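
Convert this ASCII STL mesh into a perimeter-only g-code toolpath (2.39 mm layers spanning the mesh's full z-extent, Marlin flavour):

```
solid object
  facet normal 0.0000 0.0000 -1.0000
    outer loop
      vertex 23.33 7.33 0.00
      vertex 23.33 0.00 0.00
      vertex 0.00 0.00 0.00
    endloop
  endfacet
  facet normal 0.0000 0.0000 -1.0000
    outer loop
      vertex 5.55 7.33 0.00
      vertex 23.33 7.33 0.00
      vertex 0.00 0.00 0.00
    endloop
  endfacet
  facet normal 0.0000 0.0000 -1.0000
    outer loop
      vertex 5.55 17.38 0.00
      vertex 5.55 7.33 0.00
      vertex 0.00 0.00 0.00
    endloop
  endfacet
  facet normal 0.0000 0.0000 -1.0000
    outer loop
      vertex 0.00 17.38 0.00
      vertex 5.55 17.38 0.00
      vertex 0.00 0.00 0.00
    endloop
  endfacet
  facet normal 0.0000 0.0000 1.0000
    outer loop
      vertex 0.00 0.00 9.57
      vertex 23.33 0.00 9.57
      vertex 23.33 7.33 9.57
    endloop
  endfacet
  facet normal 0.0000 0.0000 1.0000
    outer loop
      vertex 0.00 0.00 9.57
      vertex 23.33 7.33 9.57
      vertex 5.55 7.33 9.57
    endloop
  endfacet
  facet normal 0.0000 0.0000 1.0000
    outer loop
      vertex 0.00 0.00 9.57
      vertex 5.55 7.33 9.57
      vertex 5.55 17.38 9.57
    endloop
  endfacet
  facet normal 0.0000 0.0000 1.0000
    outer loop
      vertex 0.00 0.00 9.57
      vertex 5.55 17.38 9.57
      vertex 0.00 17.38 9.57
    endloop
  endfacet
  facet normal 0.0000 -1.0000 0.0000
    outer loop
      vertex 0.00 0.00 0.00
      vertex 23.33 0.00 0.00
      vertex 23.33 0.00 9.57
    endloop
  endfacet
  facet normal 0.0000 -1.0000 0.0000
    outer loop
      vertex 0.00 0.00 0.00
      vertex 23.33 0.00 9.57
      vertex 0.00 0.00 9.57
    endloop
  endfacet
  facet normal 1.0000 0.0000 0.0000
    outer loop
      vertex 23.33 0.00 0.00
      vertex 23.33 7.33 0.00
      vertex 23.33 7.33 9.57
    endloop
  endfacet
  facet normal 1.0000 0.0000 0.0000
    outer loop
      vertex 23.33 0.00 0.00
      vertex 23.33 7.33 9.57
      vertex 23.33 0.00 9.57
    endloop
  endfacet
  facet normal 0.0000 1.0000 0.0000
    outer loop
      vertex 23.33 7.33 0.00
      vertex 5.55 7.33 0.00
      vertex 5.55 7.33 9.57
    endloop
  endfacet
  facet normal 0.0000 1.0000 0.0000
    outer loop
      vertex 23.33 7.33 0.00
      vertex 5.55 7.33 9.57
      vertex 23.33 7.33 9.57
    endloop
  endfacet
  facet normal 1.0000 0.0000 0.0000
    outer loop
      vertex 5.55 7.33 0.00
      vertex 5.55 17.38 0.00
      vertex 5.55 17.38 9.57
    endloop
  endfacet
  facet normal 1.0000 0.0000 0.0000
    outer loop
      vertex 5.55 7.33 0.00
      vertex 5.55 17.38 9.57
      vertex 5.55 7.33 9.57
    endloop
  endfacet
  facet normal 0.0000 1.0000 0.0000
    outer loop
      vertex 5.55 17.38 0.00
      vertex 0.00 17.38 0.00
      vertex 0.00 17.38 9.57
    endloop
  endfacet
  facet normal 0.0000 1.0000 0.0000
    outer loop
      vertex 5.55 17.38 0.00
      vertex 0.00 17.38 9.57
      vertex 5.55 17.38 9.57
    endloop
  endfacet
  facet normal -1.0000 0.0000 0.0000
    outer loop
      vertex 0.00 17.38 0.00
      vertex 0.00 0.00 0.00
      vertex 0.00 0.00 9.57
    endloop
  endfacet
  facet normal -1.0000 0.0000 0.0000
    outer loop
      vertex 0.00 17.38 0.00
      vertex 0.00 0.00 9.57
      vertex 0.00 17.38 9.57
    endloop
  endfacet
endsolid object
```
; perimeter-only toolpath
G21 ; units = mm
G90 ; absolute positioning
G28 ; home
; layer 1
G0 Z2.39
G0 X0.00 Y0.00
G1 X23.33 Y0.00
G1 X23.33 Y7.33
G1 X5.55 Y7.33
G1 X5.55 Y17.38
G1 X0.00 Y17.38
G1 X0.00 Y0.00
; layer 2
G0 Z4.79
G0 X0.00 Y0.00
G1 X23.33 Y0.00
G1 X23.33 Y7.33
G1 X5.55 Y7.33
G1 X5.55 Y17.38
G1 X0.00 Y17.38
G1 X0.00 Y0.00
; layer 3
G0 Z7.18
G0 X0.00 Y0.00
G1 X23.33 Y0.00
G1 X23.33 Y7.33
G1 X5.55 Y7.33
G1 X5.55 Y17.38
G1 X0.00 Y17.38
G1 X0.00 Y0.00
; layer 4
G0 Z9.57
G0 X0.00 Y0.00
G1 X23.33 Y0.00
G1 X23.33 Y7.33
G1 X5.55 Y7.33
G1 X5.55 Y17.38
G1 X0.00 Y17.38
G1 X0.00 Y0.00
M2 ; end

The solid is an L-shaped prism: outer 23.3 × 17.4 mm, arm thicknesses ≈ 7.33 mm (horizontal) and 5.55 mm (vertical), extruded 9.57 mm in z. Slicing at Δz = 2.39 mm — 4 equal slices spanning the solid's height, so layer i sits at z = i·h/4 — gives 4 non-empty perimeters. Each is a 6-segment closed polygon; G0 lifts to the layer z and rapids to the start vertex, then G1 traces the edges.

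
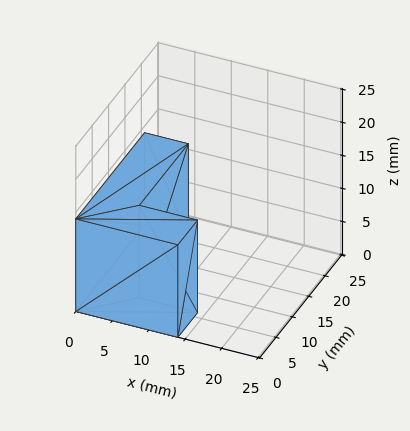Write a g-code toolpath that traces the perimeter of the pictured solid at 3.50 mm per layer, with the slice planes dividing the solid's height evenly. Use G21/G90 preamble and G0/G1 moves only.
Reading the render: the shape is an L-shaped prism: outer 14 × 21 mm, arm thicknesses ≈ 6 mm (horizontal) and 6 mm (vertical), extruded 14 mm in z (dimensions read to the nearest mm from the axis ticks). For the g-code, the solid's height is divided into equal slices at the stated Δz and each level perimeter traced with G1 moves after a G0 lift.

; perimeter-only toolpath
G21 ; units = mm
G90 ; absolute positioning
G28 ; home
; layer 1
G0 Z3.50
G0 X0.00 Y0.00
G1 X14.00 Y0.00
G1 X14.00 Y6.00
G1 X6.00 Y6.00
G1 X6.00 Y21.00
G1 X0.00 Y21.00
G1 X0.00 Y0.00
; layer 2
G0 Z7.00
G0 X0.00 Y0.00
G1 X14.00 Y0.00
G1 X14.00 Y6.00
G1 X6.00 Y6.00
G1 X6.00 Y21.00
G1 X0.00 Y21.00
G1 X0.00 Y0.00
; layer 3
G0 Z10.50
G0 X0.00 Y0.00
G1 X14.00 Y0.00
G1 X14.00 Y6.00
G1 X6.00 Y6.00
G1 X6.00 Y21.00
G1 X0.00 Y21.00
G1 X0.00 Y0.00
; layer 4
G0 Z14.00
G0 X0.00 Y0.00
G1 X14.00 Y0.00
G1 X14.00 Y6.00
G1 X6.00 Y6.00
G1 X6.00 Y21.00
G1 X0.00 Y21.00
G1 X0.00 Y0.00
M2 ; end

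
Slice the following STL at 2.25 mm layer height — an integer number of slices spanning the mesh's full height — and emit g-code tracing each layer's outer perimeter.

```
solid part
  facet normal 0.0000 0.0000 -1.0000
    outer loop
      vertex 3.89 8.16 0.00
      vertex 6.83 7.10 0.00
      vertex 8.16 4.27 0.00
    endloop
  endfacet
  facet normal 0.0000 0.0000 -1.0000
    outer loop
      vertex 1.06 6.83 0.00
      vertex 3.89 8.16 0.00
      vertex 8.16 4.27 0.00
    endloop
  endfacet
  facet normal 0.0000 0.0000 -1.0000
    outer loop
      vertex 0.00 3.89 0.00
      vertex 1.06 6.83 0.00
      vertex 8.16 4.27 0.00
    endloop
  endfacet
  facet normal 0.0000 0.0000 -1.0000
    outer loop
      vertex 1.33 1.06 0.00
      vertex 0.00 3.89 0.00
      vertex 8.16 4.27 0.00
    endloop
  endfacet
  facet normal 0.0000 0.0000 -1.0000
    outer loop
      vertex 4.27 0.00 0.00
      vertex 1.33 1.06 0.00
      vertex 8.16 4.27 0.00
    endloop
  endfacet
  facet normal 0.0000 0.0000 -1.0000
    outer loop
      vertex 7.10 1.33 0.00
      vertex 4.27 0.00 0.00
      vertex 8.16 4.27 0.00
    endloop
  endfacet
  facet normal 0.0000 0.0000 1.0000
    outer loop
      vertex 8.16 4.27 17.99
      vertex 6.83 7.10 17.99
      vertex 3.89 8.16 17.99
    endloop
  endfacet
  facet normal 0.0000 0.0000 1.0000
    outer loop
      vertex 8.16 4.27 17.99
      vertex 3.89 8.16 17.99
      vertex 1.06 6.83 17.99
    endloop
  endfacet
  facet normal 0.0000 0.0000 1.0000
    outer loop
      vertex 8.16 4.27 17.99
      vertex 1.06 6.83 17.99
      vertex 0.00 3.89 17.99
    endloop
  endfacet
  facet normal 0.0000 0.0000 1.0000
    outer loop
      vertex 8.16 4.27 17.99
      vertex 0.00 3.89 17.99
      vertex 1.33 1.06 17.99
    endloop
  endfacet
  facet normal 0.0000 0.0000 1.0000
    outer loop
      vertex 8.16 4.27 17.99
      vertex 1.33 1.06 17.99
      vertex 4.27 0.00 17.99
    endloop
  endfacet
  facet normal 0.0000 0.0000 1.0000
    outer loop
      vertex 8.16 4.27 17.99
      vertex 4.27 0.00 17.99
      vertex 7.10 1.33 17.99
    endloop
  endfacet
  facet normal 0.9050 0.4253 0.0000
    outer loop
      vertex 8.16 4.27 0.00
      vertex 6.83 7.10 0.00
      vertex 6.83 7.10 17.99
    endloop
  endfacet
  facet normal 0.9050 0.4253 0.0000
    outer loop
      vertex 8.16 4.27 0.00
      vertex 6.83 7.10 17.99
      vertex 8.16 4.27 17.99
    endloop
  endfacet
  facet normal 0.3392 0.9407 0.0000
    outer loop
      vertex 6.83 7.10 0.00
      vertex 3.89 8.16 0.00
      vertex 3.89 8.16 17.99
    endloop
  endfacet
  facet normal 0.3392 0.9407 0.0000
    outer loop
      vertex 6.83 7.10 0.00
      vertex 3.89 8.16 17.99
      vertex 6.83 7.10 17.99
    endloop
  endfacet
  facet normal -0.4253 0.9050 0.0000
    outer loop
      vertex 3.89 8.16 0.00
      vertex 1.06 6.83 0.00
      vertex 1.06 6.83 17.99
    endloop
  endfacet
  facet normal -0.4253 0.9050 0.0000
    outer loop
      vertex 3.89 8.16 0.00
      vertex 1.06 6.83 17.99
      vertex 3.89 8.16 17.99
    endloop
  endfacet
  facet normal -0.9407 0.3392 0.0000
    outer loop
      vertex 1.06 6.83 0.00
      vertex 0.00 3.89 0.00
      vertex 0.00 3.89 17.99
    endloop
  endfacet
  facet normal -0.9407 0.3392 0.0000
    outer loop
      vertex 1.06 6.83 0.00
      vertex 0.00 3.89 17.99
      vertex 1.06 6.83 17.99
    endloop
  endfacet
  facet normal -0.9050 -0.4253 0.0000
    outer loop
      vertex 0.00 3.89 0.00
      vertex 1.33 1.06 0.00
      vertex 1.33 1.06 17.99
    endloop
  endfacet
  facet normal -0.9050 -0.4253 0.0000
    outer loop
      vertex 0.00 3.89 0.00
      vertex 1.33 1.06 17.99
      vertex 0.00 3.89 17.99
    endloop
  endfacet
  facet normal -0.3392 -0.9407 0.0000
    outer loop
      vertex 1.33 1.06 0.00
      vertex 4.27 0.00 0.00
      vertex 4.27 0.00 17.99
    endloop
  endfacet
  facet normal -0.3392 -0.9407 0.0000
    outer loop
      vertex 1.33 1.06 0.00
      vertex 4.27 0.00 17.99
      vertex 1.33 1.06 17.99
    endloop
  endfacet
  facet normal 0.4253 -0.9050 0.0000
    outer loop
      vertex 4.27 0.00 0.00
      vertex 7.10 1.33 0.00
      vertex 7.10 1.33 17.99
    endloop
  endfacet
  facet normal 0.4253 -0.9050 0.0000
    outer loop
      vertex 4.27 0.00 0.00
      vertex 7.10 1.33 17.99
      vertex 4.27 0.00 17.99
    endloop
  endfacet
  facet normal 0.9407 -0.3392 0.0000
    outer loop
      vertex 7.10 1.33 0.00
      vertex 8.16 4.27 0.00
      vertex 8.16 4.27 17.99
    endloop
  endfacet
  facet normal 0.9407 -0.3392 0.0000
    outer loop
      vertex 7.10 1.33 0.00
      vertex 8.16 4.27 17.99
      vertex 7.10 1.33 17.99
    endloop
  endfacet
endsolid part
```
; perimeter-only toolpath
G21 ; units = mm
G90 ; absolute positioning
G28 ; home
; layer 1
G0 Z2.25
G0 X8.16 Y4.27
G1 X6.83 Y7.10
G1 X3.89 Y8.16
G1 X1.06 Y6.83
G1 X0.00 Y3.89
G1 X1.33 Y1.06
G1 X4.27 Y0.00
G1 X7.10 Y1.33
G1 X8.16 Y4.27
; layer 2
G0 Z4.50
G0 X8.16 Y4.27
G1 X6.83 Y7.10
G1 X3.89 Y8.16
G1 X1.06 Y6.83
G1 X0.00 Y3.89
G1 X1.33 Y1.06
G1 X4.27 Y0.00
G1 X7.10 Y1.33
G1 X8.16 Y4.27
; layer 3
G0 Z6.75
G0 X8.16 Y4.27
G1 X6.83 Y7.10
G1 X3.89 Y8.16
G1 X1.06 Y6.83
G1 X0.00 Y3.89
G1 X1.33 Y1.06
G1 X4.27 Y0.00
G1 X7.10 Y1.33
G1 X8.16 Y4.27
; layer 4
G0 Z8.99
G0 X8.16 Y4.27
G1 X6.83 Y7.10
G1 X3.89 Y8.16
G1 X1.06 Y6.83
G1 X0.00 Y3.89
G1 X1.33 Y1.06
G1 X4.27 Y0.00
G1 X7.10 Y1.33
G1 X8.16 Y4.27
; layer 5
G0 Z11.24
G0 X8.16 Y4.27
G1 X6.83 Y7.10
G1 X3.89 Y8.16
G1 X1.06 Y6.83
G1 X0.00 Y3.89
G1 X1.33 Y1.06
G1 X4.27 Y0.00
G1 X7.10 Y1.33
G1 X8.16 Y4.27
; layer 6
G0 Z13.49
G0 X8.16 Y4.27
G1 X6.83 Y7.10
G1 X3.89 Y8.16
G1 X1.06 Y6.83
G1 X0.00 Y3.89
G1 X1.33 Y1.06
G1 X4.27 Y0.00
G1 X7.10 Y1.33
G1 X8.16 Y4.27
; layer 7
G0 Z15.74
G0 X8.16 Y4.27
G1 X6.83 Y7.10
G1 X3.89 Y8.16
G1 X1.06 Y6.83
G1 X0.00 Y3.89
G1 X1.33 Y1.06
G1 X4.27 Y0.00
G1 X7.10 Y1.33
G1 X8.16 Y4.27
; layer 8
G0 Z17.99
G0 X8.16 Y4.27
G1 X6.83 Y7.10
G1 X3.89 Y8.16
G1 X1.06 Y6.83
G1 X0.00 Y3.89
G1 X1.33 Y1.06
G1 X4.27 Y0.00
G1 X7.10 Y1.33
G1 X8.16 Y4.27
M2 ; end

The solid is a regular 8-sided prism (a cylinder approximated with 8 flat sides), circumscribed radius ≈ 4.08 mm, height ≈ 18 mm. Slicing at Δz = 2.25 mm — 8 equal slices spanning the solid's height, so layer i sits at z = i·h/8 — gives 8 non-empty perimeters. Each is a 8-segment closed polygon; G0 lifts to the layer z and rapids to the start vertex, then G1 traces the edges.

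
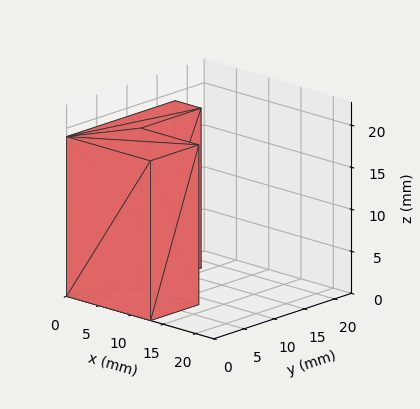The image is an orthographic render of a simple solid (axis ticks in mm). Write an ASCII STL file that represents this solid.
Reading the render: the shape is an L-shaped prism: outer 13 × 18 mm, arm thicknesses ≈ 8 mm (horizontal) and 4 mm (vertical), extruded 19 mm in z (dimensions read to the nearest mm from the axis ticks). For the STL, each face is triangulated and given an outward normal.

solid part
  facet normal 0.0000 0.0000 -1.0000
    outer loop
      vertex 13.00 8.00 0.00
      vertex 13.00 0.00 0.00
      vertex 0.00 0.00 0.00
    endloop
  endfacet
  facet normal 0.0000 0.0000 -1.0000
    outer loop
      vertex 4.00 8.00 0.00
      vertex 13.00 8.00 0.00
      vertex 0.00 0.00 0.00
    endloop
  endfacet
  facet normal 0.0000 0.0000 -1.0000
    outer loop
      vertex 4.00 18.00 0.00
      vertex 4.00 8.00 0.00
      vertex 0.00 0.00 0.00
    endloop
  endfacet
  facet normal 0.0000 0.0000 -1.0000
    outer loop
      vertex 0.00 18.00 0.00
      vertex 4.00 18.00 0.00
      vertex 0.00 0.00 0.00
    endloop
  endfacet
  facet normal 0.0000 0.0000 1.0000
    outer loop
      vertex 0.00 0.00 19.00
      vertex 13.00 0.00 19.00
      vertex 13.00 8.00 19.00
    endloop
  endfacet
  facet normal 0.0000 0.0000 1.0000
    outer loop
      vertex 0.00 0.00 19.00
      vertex 13.00 8.00 19.00
      vertex 4.00 8.00 19.00
    endloop
  endfacet
  facet normal 0.0000 0.0000 1.0000
    outer loop
      vertex 0.00 0.00 19.00
      vertex 4.00 8.00 19.00
      vertex 4.00 18.00 19.00
    endloop
  endfacet
  facet normal 0.0000 0.0000 1.0000
    outer loop
      vertex 0.00 0.00 19.00
      vertex 4.00 18.00 19.00
      vertex 0.00 18.00 19.00
    endloop
  endfacet
  facet normal 0.0000 -1.0000 0.0000
    outer loop
      vertex 0.00 0.00 0.00
      vertex 13.00 0.00 0.00
      vertex 13.00 0.00 19.00
    endloop
  endfacet
  facet normal 0.0000 -1.0000 0.0000
    outer loop
      vertex 0.00 0.00 0.00
      vertex 13.00 0.00 19.00
      vertex 0.00 0.00 19.00
    endloop
  endfacet
  facet normal 1.0000 0.0000 0.0000
    outer loop
      vertex 13.00 0.00 0.00
      vertex 13.00 8.00 0.00
      vertex 13.00 8.00 19.00
    endloop
  endfacet
  facet normal 1.0000 0.0000 0.0000
    outer loop
      vertex 13.00 0.00 0.00
      vertex 13.00 8.00 19.00
      vertex 13.00 0.00 19.00
    endloop
  endfacet
  facet normal 0.0000 1.0000 0.0000
    outer loop
      vertex 13.00 8.00 0.00
      vertex 4.00 8.00 0.00
      vertex 4.00 8.00 19.00
    endloop
  endfacet
  facet normal 0.0000 1.0000 0.0000
    outer loop
      vertex 13.00 8.00 0.00
      vertex 4.00 8.00 19.00
      vertex 13.00 8.00 19.00
    endloop
  endfacet
  facet normal 1.0000 0.0000 0.0000
    outer loop
      vertex 4.00 8.00 0.00
      vertex 4.00 18.00 0.00
      vertex 4.00 18.00 19.00
    endloop
  endfacet
  facet normal 1.0000 0.0000 0.0000
    outer loop
      vertex 4.00 8.00 0.00
      vertex 4.00 18.00 19.00
      vertex 4.00 8.00 19.00
    endloop
  endfacet
  facet normal 0.0000 1.0000 0.0000
    outer loop
      vertex 4.00 18.00 0.00
      vertex 0.00 18.00 0.00
      vertex 0.00 18.00 19.00
    endloop
  endfacet
  facet normal 0.0000 1.0000 0.0000
    outer loop
      vertex 4.00 18.00 0.00
      vertex 0.00 18.00 19.00
      vertex 4.00 18.00 19.00
    endloop
  endfacet
  facet normal -1.0000 0.0000 0.0000
    outer loop
      vertex 0.00 18.00 0.00
      vertex 0.00 0.00 0.00
      vertex 0.00 0.00 19.00
    endloop
  endfacet
  facet normal -1.0000 0.0000 0.0000
    outer loop
      vertex 0.00 18.00 0.00
      vertex 0.00 0.00 19.00
      vertex 0.00 18.00 19.00
    endloop
  endfacet
endsolid part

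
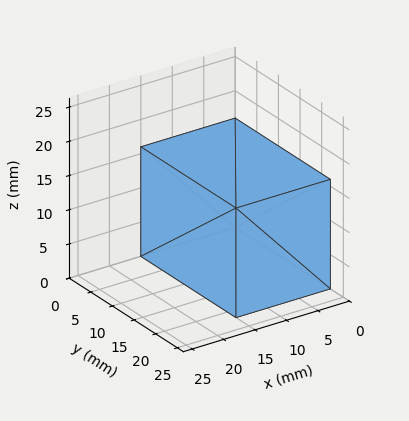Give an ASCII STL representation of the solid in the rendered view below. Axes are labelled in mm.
Reading the render: the shape is a rectangular box, roughly 15 × 22 mm footprint and 16 mm tall (dimensions read to the nearest mm from the axis ticks). For the STL, each face is triangulated and given an outward normal.

solid part
  facet normal 0.0000 0.0000 -1.0000
    outer loop
      vertex 15.000 22.000 0.000
      vertex 15.000 0.000 0.000
      vertex 0.000 0.000 0.000
    endloop
  endfacet
  facet normal 0.0000 0.0000 -1.0000
    outer loop
      vertex 0.000 22.000 0.000
      vertex 15.000 22.000 0.000
      vertex 0.000 0.000 0.000
    endloop
  endfacet
  facet normal 0.0000 0.0000 1.0000
    outer loop
      vertex 0.000 0.000 16.000
      vertex 15.000 0.000 16.000
      vertex 15.000 22.000 16.000
    endloop
  endfacet
  facet normal 0.0000 0.0000 1.0000
    outer loop
      vertex 0.000 0.000 16.000
      vertex 15.000 22.000 16.000
      vertex 0.000 22.000 16.000
    endloop
  endfacet
  facet normal 0.0000 -1.0000 0.0000
    outer loop
      vertex 0.000 0.000 0.000
      vertex 15.000 0.000 0.000
      vertex 15.000 0.000 16.000
    endloop
  endfacet
  facet normal 0.0000 -1.0000 0.0000
    outer loop
      vertex 0.000 0.000 0.000
      vertex 15.000 0.000 16.000
      vertex 0.000 0.000 16.000
    endloop
  endfacet
  facet normal 0.0000 1.0000 0.0000
    outer loop
      vertex 15.000 22.000 16.000
      vertex 15.000 22.000 0.000
      vertex 0.000 22.000 0.000
    endloop
  endfacet
  facet normal 0.0000 1.0000 0.0000
    outer loop
      vertex 0.000 22.000 16.000
      vertex 15.000 22.000 16.000
      vertex 0.000 22.000 0.000
    endloop
  endfacet
  facet normal -1.0000 0.0000 0.0000
    outer loop
      vertex 0.000 22.000 16.000
      vertex 0.000 22.000 0.000
      vertex 0.000 0.000 0.000
    endloop
  endfacet
  facet normal -1.0000 0.0000 0.0000
    outer loop
      vertex 0.000 0.000 16.000
      vertex 0.000 22.000 16.000
      vertex 0.000 0.000 0.000
    endloop
  endfacet
  facet normal 1.0000 0.0000 0.0000
    outer loop
      vertex 15.000 0.000 0.000
      vertex 15.000 22.000 0.000
      vertex 15.000 22.000 16.000
    endloop
  endfacet
  facet normal 1.0000 0.0000 0.0000
    outer loop
      vertex 15.000 0.000 0.000
      vertex 15.000 22.000 16.000
      vertex 15.000 0.000 16.000
    endloop
  endfacet
endsolid part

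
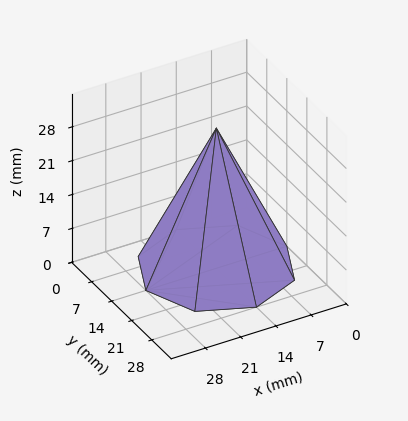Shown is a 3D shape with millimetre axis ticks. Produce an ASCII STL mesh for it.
Reading the render: the shape is a regular 8-sided pyramid, base circumscribed radius ≈ 14 mm, apex at z ≈ 29 mm (dimensions read to the nearest mm from the axis ticks). For the STL, each face is triangulated and given an outward normal.

solid part
  facet normal 0.0000 0.0000 -1.0000
    outer loop
      vertex 14.000 28.000 0.000
      vertex 23.899 23.899 0.000
      vertex 28.000 14.000 0.000
    endloop
  endfacet
  facet normal 0.0000 0.0000 -1.0000
    outer loop
      vertex 4.101 23.899 0.000
      vertex 14.000 28.000 0.000
      vertex 28.000 14.000 0.000
    endloop
  endfacet
  facet normal 0.0000 0.0000 -1.0000
    outer loop
      vertex 0.000 14.000 0.000
      vertex 4.101 23.899 0.000
      vertex 28.000 14.000 0.000
    endloop
  endfacet
  facet normal 0.0000 0.0000 -1.0000
    outer loop
      vertex 4.101 4.101 0.000
      vertex 0.000 14.000 0.000
      vertex 28.000 14.000 0.000
    endloop
  endfacet
  facet normal 0.0000 0.0000 -1.0000
    outer loop
      vertex 14.000 0.000 0.000
      vertex 4.101 4.101 0.000
      vertex 28.000 14.000 0.000
    endloop
  endfacet
  facet normal 0.0000 0.0000 -1.0000
    outer loop
      vertex 23.899 4.101 0.000
      vertex 14.000 0.000 0.000
      vertex 28.000 14.000 0.000
    endloop
  endfacet
  facet normal 0.8437 0.3495 0.4073
    outer loop
      vertex 28.000 14.000 0.000
      vertex 23.899 23.899 0.000
      vertex 14.000 14.000 29.000
    endloop
  endfacet
  facet normal 0.3495 0.8437 0.4073
    outer loop
      vertex 23.899 23.899 0.000
      vertex 14.000 28.000 0.000
      vertex 14.000 14.000 29.000
    endloop
  endfacet
  facet normal -0.3495 0.8437 0.4073
    outer loop
      vertex 14.000 28.000 0.000
      vertex 4.101 23.899 0.000
      vertex 14.000 14.000 29.000
    endloop
  endfacet
  facet normal -0.8437 0.3495 0.4073
    outer loop
      vertex 4.101 23.899 0.000
      vertex 0.000 14.000 0.000
      vertex 14.000 14.000 29.000
    endloop
  endfacet
  facet normal -0.8437 -0.3495 0.4073
    outer loop
      vertex 0.000 14.000 0.000
      vertex 4.101 4.101 0.000
      vertex 14.000 14.000 29.000
    endloop
  endfacet
  facet normal -0.3495 -0.8437 0.4073
    outer loop
      vertex 4.101 4.101 0.000
      vertex 14.000 0.000 0.000
      vertex 14.000 14.000 29.000
    endloop
  endfacet
  facet normal 0.3495 -0.8437 0.4073
    outer loop
      vertex 14.000 0.000 0.000
      vertex 23.899 4.101 0.000
      vertex 14.000 14.000 29.000
    endloop
  endfacet
  facet normal 0.8437 -0.3495 0.4073
    outer loop
      vertex 23.899 4.101 0.000
      vertex 28.000 14.000 0.000
      vertex 14.000 14.000 29.000
    endloop
  endfacet
endsolid part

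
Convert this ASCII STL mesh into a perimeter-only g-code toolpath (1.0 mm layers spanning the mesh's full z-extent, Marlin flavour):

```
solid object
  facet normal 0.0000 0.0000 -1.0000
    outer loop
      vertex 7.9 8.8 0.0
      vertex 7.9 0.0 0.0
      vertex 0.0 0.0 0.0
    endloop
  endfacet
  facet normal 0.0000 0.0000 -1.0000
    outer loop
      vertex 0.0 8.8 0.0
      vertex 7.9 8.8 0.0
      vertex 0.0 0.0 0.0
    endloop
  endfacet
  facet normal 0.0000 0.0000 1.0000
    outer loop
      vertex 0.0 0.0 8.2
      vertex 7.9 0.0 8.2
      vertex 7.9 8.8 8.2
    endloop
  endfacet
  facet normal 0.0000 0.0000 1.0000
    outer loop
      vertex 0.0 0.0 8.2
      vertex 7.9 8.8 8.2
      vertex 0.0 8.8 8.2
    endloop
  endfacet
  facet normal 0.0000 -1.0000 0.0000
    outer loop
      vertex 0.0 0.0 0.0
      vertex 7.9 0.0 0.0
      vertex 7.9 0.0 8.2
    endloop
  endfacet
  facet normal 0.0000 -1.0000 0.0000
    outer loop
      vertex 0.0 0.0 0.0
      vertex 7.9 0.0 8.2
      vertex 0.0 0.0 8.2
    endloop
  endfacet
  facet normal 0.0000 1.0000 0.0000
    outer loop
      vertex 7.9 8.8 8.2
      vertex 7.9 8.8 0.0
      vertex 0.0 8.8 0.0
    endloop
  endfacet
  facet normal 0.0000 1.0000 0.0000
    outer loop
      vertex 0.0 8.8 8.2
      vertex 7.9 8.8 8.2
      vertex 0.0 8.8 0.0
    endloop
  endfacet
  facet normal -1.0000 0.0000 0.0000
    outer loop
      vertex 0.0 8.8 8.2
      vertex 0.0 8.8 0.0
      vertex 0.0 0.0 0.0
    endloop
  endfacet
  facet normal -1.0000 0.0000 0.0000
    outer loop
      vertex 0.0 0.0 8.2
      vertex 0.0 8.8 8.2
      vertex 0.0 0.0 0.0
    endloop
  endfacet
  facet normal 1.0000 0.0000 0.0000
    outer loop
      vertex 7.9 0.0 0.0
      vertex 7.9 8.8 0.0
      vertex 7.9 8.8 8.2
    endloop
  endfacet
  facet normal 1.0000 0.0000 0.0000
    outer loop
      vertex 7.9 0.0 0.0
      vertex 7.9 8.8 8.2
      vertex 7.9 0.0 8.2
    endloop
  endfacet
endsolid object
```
; perimeter-only toolpath
G21 ; units = mm
G90 ; absolute positioning
G28 ; home
; layer 1
G0 Z1.0
G0 X0.0 Y0.0
G1 X7.9 Y0.0
G1 X7.9 Y8.8
G1 X0.0 Y8.8
G1 X0.0 Y0.0
; layer 2
G0 Z2.0
G0 X0.0 Y0.0
G1 X7.9 Y0.0
G1 X7.9 Y8.8
G1 X0.0 Y8.8
G1 X0.0 Y0.0
; layer 3
G0 Z3.1
G0 X0.0 Y0.0
G1 X7.9 Y0.0
G1 X7.9 Y8.8
G1 X0.0 Y8.8
G1 X0.0 Y0.0
; layer 4
G0 Z4.1
G0 X0.0 Y0.0
G1 X7.9 Y0.0
G1 X7.9 Y8.8
G1 X0.0 Y8.8
G1 X0.0 Y0.0
; layer 5
G0 Z5.1
G0 X0.0 Y0.0
G1 X7.9 Y0.0
G1 X7.9 Y8.8
G1 X0.0 Y8.8
G1 X0.0 Y0.0
; layer 6
G0 Z6.1
G0 X0.0 Y0.0
G1 X7.9 Y0.0
G1 X7.9 Y8.8
G1 X0.0 Y8.8
G1 X0.0 Y0.0
; layer 7
G0 Z7.2
G0 X0.0 Y0.0
G1 X7.9 Y0.0
G1 X7.9 Y8.8
G1 X0.0 Y8.8
G1 X0.0 Y0.0
; layer 8
G0 Z8.2
G0 X0.0 Y0.0
G1 X7.9 Y0.0
G1 X7.9 Y8.8
G1 X0.0 Y8.8
G1 X0.0 Y0.0
M2 ; end

The solid is a rectangular box, roughly 7.9 × 8.8 mm footprint and 8.2 mm tall. Slicing at Δz = 1.0 mm — 8 equal slices spanning the solid's height, so layer i sits at z = i·h/8 — gives 8 non-empty perimeters. Each is a 4-segment closed polygon; G0 lifts to the layer z and rapids to the start vertex, then G1 traces the edges.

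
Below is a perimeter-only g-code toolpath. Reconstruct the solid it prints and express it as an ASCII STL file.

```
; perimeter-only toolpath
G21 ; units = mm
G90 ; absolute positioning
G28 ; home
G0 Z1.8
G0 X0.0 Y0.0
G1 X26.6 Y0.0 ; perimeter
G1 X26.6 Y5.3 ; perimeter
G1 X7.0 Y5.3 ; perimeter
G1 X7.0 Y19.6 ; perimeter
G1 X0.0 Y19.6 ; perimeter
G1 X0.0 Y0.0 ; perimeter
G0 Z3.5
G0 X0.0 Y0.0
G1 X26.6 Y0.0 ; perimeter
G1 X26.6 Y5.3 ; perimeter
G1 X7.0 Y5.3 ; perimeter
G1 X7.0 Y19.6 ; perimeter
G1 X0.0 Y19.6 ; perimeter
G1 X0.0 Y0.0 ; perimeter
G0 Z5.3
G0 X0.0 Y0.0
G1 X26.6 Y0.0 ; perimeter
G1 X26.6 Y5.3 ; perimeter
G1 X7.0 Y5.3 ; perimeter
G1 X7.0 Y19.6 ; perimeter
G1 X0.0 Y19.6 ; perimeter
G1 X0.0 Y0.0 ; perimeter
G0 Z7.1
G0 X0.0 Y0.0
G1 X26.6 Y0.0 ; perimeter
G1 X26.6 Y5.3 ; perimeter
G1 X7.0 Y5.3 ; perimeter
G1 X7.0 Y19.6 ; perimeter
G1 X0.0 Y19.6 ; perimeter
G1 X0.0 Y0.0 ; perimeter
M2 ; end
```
solid part
  facet normal 0.0000 0.0000 -1.0000
    outer loop
      vertex 26.6 5.3 0.0
      vertex 26.6 0.0 0.0
      vertex 0.0 0.0 0.0
    endloop
  endfacet
  facet normal 0.0000 0.0000 -1.0000
    outer loop
      vertex 7.0 5.3 0.0
      vertex 26.6 5.3 0.0
      vertex 0.0 0.0 0.0
    endloop
  endfacet
  facet normal 0.0000 0.0000 -1.0000
    outer loop
      vertex 7.0 19.6 0.0
      vertex 7.0 5.3 0.0
      vertex 0.0 0.0 0.0
    endloop
  endfacet
  facet normal 0.0000 0.0000 -1.0000
    outer loop
      vertex 0.0 19.6 0.0
      vertex 7.0 19.6 0.0
      vertex 0.0 0.0 0.0
    endloop
  endfacet
  facet normal 0.0000 0.0000 1.0000
    outer loop
      vertex 0.0 0.0 7.1
      vertex 26.6 0.0 7.1
      vertex 26.6 5.3 7.1
    endloop
  endfacet
  facet normal 0.0000 0.0000 1.0000
    outer loop
      vertex 0.0 0.0 7.1
      vertex 26.6 5.3 7.1
      vertex 7.0 5.3 7.1
    endloop
  endfacet
  facet normal 0.0000 0.0000 1.0000
    outer loop
      vertex 0.0 0.0 7.1
      vertex 7.0 5.3 7.1
      vertex 7.0 19.6 7.1
    endloop
  endfacet
  facet normal 0.0000 0.0000 1.0000
    outer loop
      vertex 0.0 0.0 7.1
      vertex 7.0 19.6 7.1
      vertex 0.0 19.6 7.1
    endloop
  endfacet
  facet normal 0.0000 -1.0000 0.0000
    outer loop
      vertex 0.0 0.0 0.0
      vertex 26.6 0.0 0.0
      vertex 26.6 0.0 7.1
    endloop
  endfacet
  facet normal 0.0000 -1.0000 0.0000
    outer loop
      vertex 0.0 0.0 0.0
      vertex 26.6 0.0 7.1
      vertex 0.0 0.0 7.1
    endloop
  endfacet
  facet normal 1.0000 0.0000 0.0000
    outer loop
      vertex 26.6 0.0 0.0
      vertex 26.6 5.3 0.0
      vertex 26.6 5.3 7.1
    endloop
  endfacet
  facet normal 1.0000 0.0000 0.0000
    outer loop
      vertex 26.6 0.0 0.0
      vertex 26.6 5.3 7.1
      vertex 26.6 0.0 7.1
    endloop
  endfacet
  facet normal 0.0000 1.0000 0.0000
    outer loop
      vertex 26.6 5.3 0.0
      vertex 7.0 5.3 0.0
      vertex 7.0 5.3 7.1
    endloop
  endfacet
  facet normal 0.0000 1.0000 0.0000
    outer loop
      vertex 26.6 5.3 0.0
      vertex 7.0 5.3 7.1
      vertex 26.6 5.3 7.1
    endloop
  endfacet
  facet normal 1.0000 0.0000 0.0000
    outer loop
      vertex 7.0 5.3 0.0
      vertex 7.0 19.6 0.0
      vertex 7.0 19.6 7.1
    endloop
  endfacet
  facet normal 1.0000 0.0000 0.0000
    outer loop
      vertex 7.0 5.3 0.0
      vertex 7.0 19.6 7.1
      vertex 7.0 5.3 7.1
    endloop
  endfacet
  facet normal 0.0000 1.0000 0.0000
    outer loop
      vertex 7.0 19.6 0.0
      vertex 0.0 19.6 0.0
      vertex 0.0 19.6 7.1
    endloop
  endfacet
  facet normal 0.0000 1.0000 0.0000
    outer loop
      vertex 7.0 19.6 0.0
      vertex 0.0 19.6 7.1
      vertex 7.0 19.6 7.1
    endloop
  endfacet
  facet normal -1.0000 0.0000 0.0000
    outer loop
      vertex 0.0 19.6 0.0
      vertex 0.0 0.0 0.0
      vertex 0.0 0.0 7.1
    endloop
  endfacet
  facet normal -1.0000 0.0000 0.0000
    outer loop
      vertex 0.0 19.6 0.0
      vertex 0.0 0.0 7.1
      vertex 0.0 19.6 7.1
    endloop
  endfacet
endsolid part

The G0 Z moves step by Δz≈1.8 mm. Every layer's G1 loop is the same polygon, so the solid is a straight extrusion of it from z=0 to z≈7.1. Closing with flat bottom and top caps and triangulating gives 20 facets — an L-shaped prism: outer 26.6 × 19.6 mm, arm thicknesses ≈ 5.3 mm (horizontal) and 7 mm (vertical), extruded 7.1 mm in z.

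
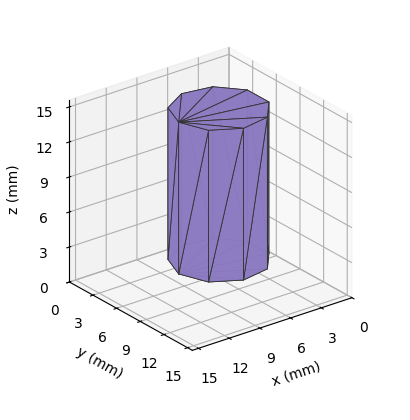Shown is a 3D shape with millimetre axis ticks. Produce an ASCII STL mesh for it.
Reading the render: the shape is a regular 9-sided prism (a cylinder approximated with 9 flat sides), circumscribed radius ≈ 4 mm, height ≈ 13 mm (dimensions read to the nearest mm from the axis ticks). For the STL, each face is triangulated and given an outward normal.

solid part
  facet normal 0.0000 0.0000 -1.0000
    outer loop
      vertex 4.695 7.939 0.000
      vertex 7.064 6.571 0.000
      vertex 8.000 4.000 0.000
    endloop
  endfacet
  facet normal 0.0000 0.0000 -1.0000
    outer loop
      vertex 2.000 7.464 0.000
      vertex 4.695 7.939 0.000
      vertex 8.000 4.000 0.000
    endloop
  endfacet
  facet normal 0.0000 0.0000 -1.0000
    outer loop
      vertex 0.241 5.368 0.000
      vertex 2.000 7.464 0.000
      vertex 8.000 4.000 0.000
    endloop
  endfacet
  facet normal 0.0000 0.0000 -1.0000
    outer loop
      vertex 0.241 2.632 0.000
      vertex 0.241 5.368 0.000
      vertex 8.000 4.000 0.000
    endloop
  endfacet
  facet normal 0.0000 0.0000 -1.0000
    outer loop
      vertex 2.000 0.536 0.000
      vertex 0.241 2.632 0.000
      vertex 8.000 4.000 0.000
    endloop
  endfacet
  facet normal 0.0000 0.0000 -1.0000
    outer loop
      vertex 4.695 0.061 0.000
      vertex 2.000 0.536 0.000
      vertex 8.000 4.000 0.000
    endloop
  endfacet
  facet normal 0.0000 0.0000 -1.0000
    outer loop
      vertex 7.064 1.429 0.000
      vertex 4.695 0.061 0.000
      vertex 8.000 4.000 0.000
    endloop
  endfacet
  facet normal 0.0000 0.0000 1.0000
    outer loop
      vertex 8.000 4.000 13.000
      vertex 7.064 6.571 13.000
      vertex 4.695 7.939 13.000
    endloop
  endfacet
  facet normal 0.0000 0.0000 1.0000
    outer loop
      vertex 8.000 4.000 13.000
      vertex 4.695 7.939 13.000
      vertex 2.000 7.464 13.000
    endloop
  endfacet
  facet normal 0.0000 0.0000 1.0000
    outer loop
      vertex 8.000 4.000 13.000
      vertex 2.000 7.464 13.000
      vertex 0.241 5.368 13.000
    endloop
  endfacet
  facet normal 0.0000 0.0000 1.0000
    outer loop
      vertex 8.000 4.000 13.000
      vertex 0.241 5.368 13.000
      vertex 0.241 2.632 13.000
    endloop
  endfacet
  facet normal 0.0000 0.0000 1.0000
    outer loop
      vertex 8.000 4.000 13.000
      vertex 0.241 2.632 13.000
      vertex 2.000 0.536 13.000
    endloop
  endfacet
  facet normal 0.0000 0.0000 1.0000
    outer loop
      vertex 8.000 4.000 13.000
      vertex 2.000 0.536 13.000
      vertex 4.695 0.061 13.000
    endloop
  endfacet
  facet normal 0.0000 0.0000 1.0000
    outer loop
      vertex 8.000 4.000 13.000
      vertex 4.695 0.061 13.000
      vertex 7.064 1.429 13.000
    endloop
  endfacet
  facet normal 0.9397 0.3421 0.0000
    outer loop
      vertex 8.000 4.000 0.000
      vertex 7.064 6.571 0.000
      vertex 7.064 6.571 13.000
    endloop
  endfacet
  facet normal 0.9397 0.3421 0.0000
    outer loop
      vertex 8.000 4.000 0.000
      vertex 7.064 6.571 13.000
      vertex 8.000 4.000 13.000
    endloop
  endfacet
  facet normal 0.5001 0.8660 0.0000
    outer loop
      vertex 7.064 6.571 0.000
      vertex 4.695 7.939 0.000
      vertex 4.695 7.939 13.000
    endloop
  endfacet
  facet normal 0.5001 0.8660 0.0000
    outer loop
      vertex 7.064 6.571 0.000
      vertex 4.695 7.939 13.000
      vertex 7.064 6.571 13.000
    endloop
  endfacet
  facet normal -0.1736 0.9848 0.0000
    outer loop
      vertex 4.695 7.939 0.000
      vertex 2.000 7.464 0.000
      vertex 2.000 7.464 13.000
    endloop
  endfacet
  facet normal -0.1736 0.9848 0.0000
    outer loop
      vertex 4.695 7.939 0.000
      vertex 2.000 7.464 13.000
      vertex 4.695 7.939 13.000
    endloop
  endfacet
  facet normal -0.7660 0.6428 0.0000
    outer loop
      vertex 2.000 7.464 0.000
      vertex 0.241 5.368 0.000
      vertex 0.241 5.368 13.000
    endloop
  endfacet
  facet normal -0.7660 0.6428 0.0000
    outer loop
      vertex 2.000 7.464 0.000
      vertex 0.241 5.368 13.000
      vertex 2.000 7.464 13.000
    endloop
  endfacet
  facet normal -1.0000 0.0000 0.0000
    outer loop
      vertex 0.241 5.368 0.000
      vertex 0.241 2.632 0.000
      vertex 0.241 2.632 13.000
    endloop
  endfacet
  facet normal -1.0000 0.0000 0.0000
    outer loop
      vertex 0.241 5.368 0.000
      vertex 0.241 2.632 13.000
      vertex 0.241 5.368 13.000
    endloop
  endfacet
  facet normal -0.7660 -0.6428 0.0000
    outer loop
      vertex 0.241 2.632 0.000
      vertex 2.000 0.536 0.000
      vertex 2.000 0.536 13.000
    endloop
  endfacet
  facet normal -0.7660 -0.6428 0.0000
    outer loop
      vertex 0.241 2.632 0.000
      vertex 2.000 0.536 13.000
      vertex 0.241 2.632 13.000
    endloop
  endfacet
  facet normal -0.1736 -0.9848 0.0000
    outer loop
      vertex 2.000 0.536 0.000
      vertex 4.695 0.061 0.000
      vertex 4.695 0.061 13.000
    endloop
  endfacet
  facet normal -0.1736 -0.9848 0.0000
    outer loop
      vertex 2.000 0.536 0.000
      vertex 4.695 0.061 13.000
      vertex 2.000 0.536 13.000
    endloop
  endfacet
  facet normal 0.5001 -0.8660 0.0000
    outer loop
      vertex 4.695 0.061 0.000
      vertex 7.064 1.429 0.000
      vertex 7.064 1.429 13.000
    endloop
  endfacet
  facet normal 0.5001 -0.8660 0.0000
    outer loop
      vertex 4.695 0.061 0.000
      vertex 7.064 1.429 13.000
      vertex 4.695 0.061 13.000
    endloop
  endfacet
  facet normal 0.9397 -0.3421 0.0000
    outer loop
      vertex 7.064 1.429 0.000
      vertex 8.000 4.000 0.000
      vertex 8.000 4.000 13.000
    endloop
  endfacet
  facet normal 0.9397 -0.3421 0.0000
    outer loop
      vertex 7.064 1.429 0.000
      vertex 8.000 4.000 13.000
      vertex 7.064 1.429 13.000
    endloop
  endfacet
endsolid part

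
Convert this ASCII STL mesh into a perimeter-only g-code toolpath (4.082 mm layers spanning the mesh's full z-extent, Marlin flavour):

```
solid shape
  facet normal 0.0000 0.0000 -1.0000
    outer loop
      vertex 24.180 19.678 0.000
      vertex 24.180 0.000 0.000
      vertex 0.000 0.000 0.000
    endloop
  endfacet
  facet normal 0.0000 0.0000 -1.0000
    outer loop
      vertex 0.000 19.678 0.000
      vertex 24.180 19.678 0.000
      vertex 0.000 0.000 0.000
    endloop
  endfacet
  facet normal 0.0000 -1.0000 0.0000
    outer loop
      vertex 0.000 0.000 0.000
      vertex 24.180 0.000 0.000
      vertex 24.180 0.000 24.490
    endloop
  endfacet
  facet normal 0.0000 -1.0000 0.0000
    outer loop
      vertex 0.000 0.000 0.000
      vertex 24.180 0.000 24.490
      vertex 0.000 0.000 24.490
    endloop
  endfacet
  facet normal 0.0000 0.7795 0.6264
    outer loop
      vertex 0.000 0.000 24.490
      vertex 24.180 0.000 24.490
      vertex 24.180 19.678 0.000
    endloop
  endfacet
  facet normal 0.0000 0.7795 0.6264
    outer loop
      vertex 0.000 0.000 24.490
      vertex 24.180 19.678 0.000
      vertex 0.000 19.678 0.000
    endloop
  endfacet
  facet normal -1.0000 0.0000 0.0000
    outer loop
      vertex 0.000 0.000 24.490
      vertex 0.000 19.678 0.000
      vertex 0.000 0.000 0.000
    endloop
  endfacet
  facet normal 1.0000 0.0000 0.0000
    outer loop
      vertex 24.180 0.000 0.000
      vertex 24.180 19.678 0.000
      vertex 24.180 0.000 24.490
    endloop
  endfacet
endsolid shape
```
; perimeter-only toolpath
G21 ; units = mm
G90 ; absolute positioning
G28 ; home
; layer 1
G0 Z4.082
G0 X0.000 Y0.000
G1 X24.180 Y0.000
G1 X24.180 Y16.398
G1 X0.000 Y16.398
G1 X0.000 Y0.000
; layer 2
G0 Z8.163
G0 X0.000 Y0.000
G1 X24.180 Y0.000
G1 X24.180 Y13.119
G1 X0.000 Y13.119
G1 X0.000 Y0.000
; layer 3
G0 Z12.245
G0 X0.000 Y0.000
G1 X24.180 Y0.000
G1 X24.180 Y9.839
G1 X0.000 Y9.839
G1 X0.000 Y0.000
; layer 4
G0 Z16.327
G0 X0.000 Y0.000
G1 X24.180 Y0.000
G1 X24.180 Y6.559
G1 X0.000 Y6.559
G1 X0.000 Y0.000
; layer 5
G0 Z20.408
G0 X0.000 Y0.000
G1 X24.180 Y0.000
G1 X24.180 Y3.280
G1 X0.000 Y3.280
G1 X0.000 Y0.000
M2 ; end

The solid is a wedge (ramp): 24.2 × 19.7 mm base, rising to 24.5 mm along the y=0 edge and sloping linearly to z=0 at y=19.7. Slicing at Δz = 4.082 mm — 6 equal slices spanning the solid's height, so layer i sits at z = i·h/6 — gives 5 non-empty perimeters. Each is a 4-segment closed polygon; G0 lifts to the layer z and rapids to the start vertex, then G1 traces the edges. The cross-section shrinks linearly with z (the slice at the apex is degenerate and omitted).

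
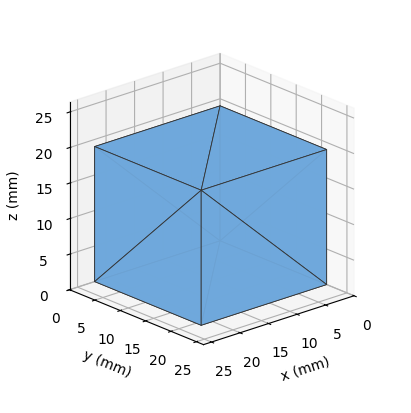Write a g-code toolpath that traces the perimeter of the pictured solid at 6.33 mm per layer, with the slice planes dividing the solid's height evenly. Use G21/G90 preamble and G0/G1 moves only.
Reading the render: the shape is a rectangular box, roughly 22 × 21 mm footprint and 19 mm tall (dimensions read to the nearest mm from the axis ticks). For the g-code, the solid's height is divided into equal slices at the stated Δz and each level perimeter traced with G1 moves after a G0 lift.

; perimeter-only toolpath
G21 ; units = mm
G90 ; absolute positioning
G28 ; home
; layer 1
G0 Z6.33
G0 X0.00 Y0.00
G1 X22.00 Y0.00
G1 X22.00 Y21.00
G1 X0.00 Y21.00
G1 X0.00 Y0.00
; layer 2
G0 Z12.67
G0 X0.00 Y0.00
G1 X22.00 Y0.00
G1 X22.00 Y21.00
G1 X0.00 Y21.00
G1 X0.00 Y0.00
; layer 3
G0 Z19.00
G0 X0.00 Y0.00
G1 X22.00 Y0.00
G1 X22.00 Y21.00
G1 X0.00 Y21.00
G1 X0.00 Y0.00
M2 ; end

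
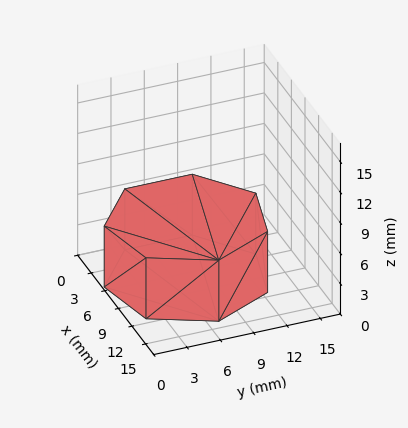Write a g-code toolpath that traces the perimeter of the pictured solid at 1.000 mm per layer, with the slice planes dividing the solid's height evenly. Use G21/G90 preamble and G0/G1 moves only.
Reading the render: the shape is a regular 7-sided prism (a cylinder approximated with 7 flat sides), circumscribed radius ≈ 7 mm, height ≈ 6 mm (dimensions read to the nearest mm from the axis ticks). For the g-code, the solid's height is divided into equal slices at the stated Δz and each level perimeter traced with G1 moves after a G0 lift.

; perimeter-only toolpath
G21 ; units = mm
G90 ; absolute positioning
G28 ; home
; layer 1
G0 Z1.000
G0 X14.000 Y7.000
G1 X11.364 Y12.473
G1 X5.442 Y13.824
G1 X0.693 Y10.037
G1 X0.693 Y3.963
G1 X5.442 Y0.176
G1 X11.364 Y1.527
G1 X14.000 Y7.000
; layer 2
G0 Z2.000
G0 X14.000 Y7.000
G1 X11.364 Y12.473
G1 X5.442 Y13.824
G1 X0.693 Y10.037
G1 X0.693 Y3.963
G1 X5.442 Y0.176
G1 X11.364 Y1.527
G1 X14.000 Y7.000
; layer 3
G0 Z3.000
G0 X14.000 Y7.000
G1 X11.364 Y12.473
G1 X5.442 Y13.824
G1 X0.693 Y10.037
G1 X0.693 Y3.963
G1 X5.442 Y0.176
G1 X11.364 Y1.527
G1 X14.000 Y7.000
; layer 4
G0 Z4.000
G0 X14.000 Y7.000
G1 X11.364 Y12.473
G1 X5.442 Y13.824
G1 X0.693 Y10.037
G1 X0.693 Y3.963
G1 X5.442 Y0.176
G1 X11.364 Y1.527
G1 X14.000 Y7.000
; layer 5
G0 Z5.000
G0 X14.000 Y7.000
G1 X11.364 Y12.473
G1 X5.442 Y13.824
G1 X0.693 Y10.037
G1 X0.693 Y3.963
G1 X5.442 Y0.176
G1 X11.364 Y1.527
G1 X14.000 Y7.000
; layer 6
G0 Z6.000
G0 X14.000 Y7.000
G1 X11.364 Y12.473
G1 X5.442 Y13.824
G1 X0.693 Y10.037
G1 X0.693 Y3.963
G1 X5.442 Y0.176
G1 X11.364 Y1.527
G1 X14.000 Y7.000
M2 ; end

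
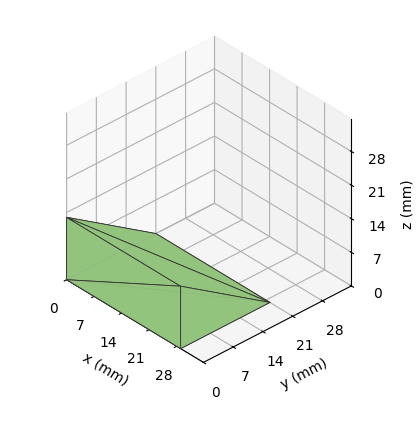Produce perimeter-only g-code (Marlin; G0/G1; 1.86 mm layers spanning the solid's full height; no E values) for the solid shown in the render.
Reading the render: the shape is a wedge (ramp): 29 × 21 mm base, rising to 13 mm along the y=0 edge and sloping linearly to z=0 at y=21 (dimensions read to the nearest mm from the axis ticks). For the g-code, the solid's height is divided into equal slices at the stated Δz and each level perimeter traced with G1 moves after a G0 lift.

; perimeter-only toolpath
G21 ; units = mm
G90 ; absolute positioning
G28 ; home
; layer 1
G0 Z1.86
G0 X0.00 Y0.00
G1 X29.00 Y0.00
G1 X29.00 Y18.00
G1 X0.00 Y18.00
G1 X0.00 Y0.00
; layer 2
G0 Z3.71
G0 X0.00 Y0.00
G1 X29.00 Y0.00
G1 X29.00 Y15.00
G1 X0.00 Y15.00
G1 X0.00 Y0.00
; layer 3
G0 Z5.57
G0 X0.00 Y0.00
G1 X29.00 Y0.00
G1 X29.00 Y12.00
G1 X0.00 Y12.00
G1 X0.00 Y0.00
; layer 4
G0 Z7.43
G0 X0.00 Y0.00
G1 X29.00 Y0.00
G1 X29.00 Y9.00
G1 X0.00 Y9.00
G1 X0.00 Y0.00
; layer 5
G0 Z9.29
G0 X0.00 Y0.00
G1 X29.00 Y0.00
G1 X29.00 Y6.00
G1 X0.00 Y6.00
G1 X0.00 Y0.00
; layer 6
G0 Z11.14
G0 X0.00 Y0.00
G1 X29.00 Y0.00
G1 X29.00 Y3.00
G1 X0.00 Y3.00
G1 X0.00 Y0.00
M2 ; end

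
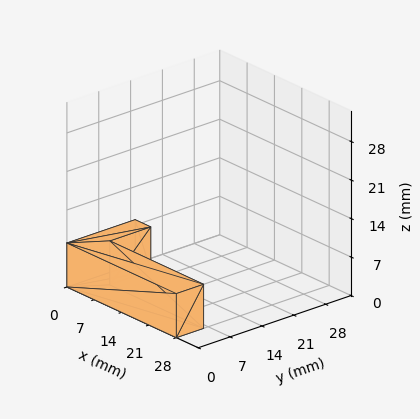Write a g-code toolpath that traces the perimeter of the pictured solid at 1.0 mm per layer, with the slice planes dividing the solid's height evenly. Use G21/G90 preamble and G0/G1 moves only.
Reading the render: the shape is an L-shaped prism: outer 28 × 15 mm, arm thicknesses ≈ 6 mm (horizontal) and 4 mm (vertical), extruded 8 mm in z (dimensions read to the nearest mm from the axis ticks). For the g-code, the solid's height is divided into equal slices at the stated Δz and each level perimeter traced with G1 moves after a G0 lift.

; perimeter-only toolpath
G21 ; units = mm
G90 ; absolute positioning
G28 ; home
; layer 1
G0 Z1.0
G0 X0.0 Y0.0
G1 X28.0 Y0.0
G1 X28.0 Y6.0
G1 X4.0 Y6.0
G1 X4.0 Y15.0
G1 X0.0 Y15.0
G1 X0.0 Y0.0
; layer 2
G0 Z2.0
G0 X0.0 Y0.0
G1 X28.0 Y0.0
G1 X28.0 Y6.0
G1 X4.0 Y6.0
G1 X4.0 Y15.0
G1 X0.0 Y15.0
G1 X0.0 Y0.0
; layer 3
G0 Z3.0
G0 X0.0 Y0.0
G1 X28.0 Y0.0
G1 X28.0 Y6.0
G1 X4.0 Y6.0
G1 X4.0 Y15.0
G1 X0.0 Y15.0
G1 X0.0 Y0.0
; layer 4
G0 Z4.0
G0 X0.0 Y0.0
G1 X28.0 Y0.0
G1 X28.0 Y6.0
G1 X4.0 Y6.0
G1 X4.0 Y15.0
G1 X0.0 Y15.0
G1 X0.0 Y0.0
; layer 5
G0 Z5.0
G0 X0.0 Y0.0
G1 X28.0 Y0.0
G1 X28.0 Y6.0
G1 X4.0 Y6.0
G1 X4.0 Y15.0
G1 X0.0 Y15.0
G1 X0.0 Y0.0
; layer 6
G0 Z6.0
G0 X0.0 Y0.0
G1 X28.0 Y0.0
G1 X28.0 Y6.0
G1 X4.0 Y6.0
G1 X4.0 Y15.0
G1 X0.0 Y15.0
G1 X0.0 Y0.0
; layer 7
G0 Z7.0
G0 X0.0 Y0.0
G1 X28.0 Y0.0
G1 X28.0 Y6.0
G1 X4.0 Y6.0
G1 X4.0 Y15.0
G1 X0.0 Y15.0
G1 X0.0 Y0.0
; layer 8
G0 Z8.0
G0 X0.0 Y0.0
G1 X28.0 Y0.0
G1 X28.0 Y6.0
G1 X4.0 Y6.0
G1 X4.0 Y15.0
G1 X0.0 Y15.0
G1 X0.0 Y0.0
M2 ; end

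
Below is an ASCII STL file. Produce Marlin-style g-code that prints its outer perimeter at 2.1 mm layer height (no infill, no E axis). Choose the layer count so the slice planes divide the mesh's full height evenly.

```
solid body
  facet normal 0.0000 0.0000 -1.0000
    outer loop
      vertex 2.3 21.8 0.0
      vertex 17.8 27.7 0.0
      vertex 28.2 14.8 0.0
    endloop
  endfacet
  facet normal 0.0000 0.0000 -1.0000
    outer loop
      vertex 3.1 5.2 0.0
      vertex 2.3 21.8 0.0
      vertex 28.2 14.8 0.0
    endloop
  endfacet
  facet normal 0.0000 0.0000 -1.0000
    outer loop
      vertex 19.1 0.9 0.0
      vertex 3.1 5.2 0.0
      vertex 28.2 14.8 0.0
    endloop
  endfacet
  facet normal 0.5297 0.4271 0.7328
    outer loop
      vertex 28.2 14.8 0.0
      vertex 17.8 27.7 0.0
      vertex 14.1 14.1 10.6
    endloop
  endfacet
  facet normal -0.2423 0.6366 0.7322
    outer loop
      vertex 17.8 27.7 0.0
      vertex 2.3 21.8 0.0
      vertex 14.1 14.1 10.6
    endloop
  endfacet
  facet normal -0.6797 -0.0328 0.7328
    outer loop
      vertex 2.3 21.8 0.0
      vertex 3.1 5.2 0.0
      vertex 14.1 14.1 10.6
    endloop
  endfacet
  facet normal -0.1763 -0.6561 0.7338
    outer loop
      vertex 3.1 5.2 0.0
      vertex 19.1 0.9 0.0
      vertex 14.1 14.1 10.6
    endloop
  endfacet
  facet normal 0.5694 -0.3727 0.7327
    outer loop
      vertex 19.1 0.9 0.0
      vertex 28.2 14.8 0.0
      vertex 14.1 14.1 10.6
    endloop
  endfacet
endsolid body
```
; perimeter-only toolpath
G21 ; units = mm
G90 ; absolute positioning
G28 ; home
; layer 1
G0 Z2.1
G0 X25.4 Y14.7
G1 X17.1 Y25.0
G1 X4.7 Y20.3
G1 X5.3 Y7.0
G1 X18.1 Y3.5
G1 X25.4 Y14.7
; layer 2
G0 Z4.2
G0 X22.6 Y14.5
G1 X16.3 Y22.3
G1 X7.0 Y18.7
G1 X7.5 Y8.8
G1 X17.1 Y6.2
G1 X22.6 Y14.5
; layer 3
G0 Z6.4
G0 X19.7 Y14.4
G1 X15.6 Y19.5
G1 X9.4 Y17.2
G1 X9.7 Y10.5
G1 X16.1 Y8.8
G1 X19.7 Y14.4
; layer 4
G0 Z8.5
G0 X16.9 Y14.2
G1 X14.8 Y16.8
G1 X11.7 Y15.6
G1 X11.9 Y12.3
G1 X15.1 Y11.5
G1 X16.9 Y14.2
M2 ; end

The solid is a regular 5-sided pyramid, base circumscribed radius ≈ 14.1 mm, apex at z ≈ 10.6 mm. Slicing at Δz = 2.1 mm — 5 equal slices spanning the solid's height, so layer i sits at z = i·h/5 — gives 4 non-empty perimeters. Each is a 5-segment closed polygon; G0 lifts to the layer z and rapids to the start vertex, then G1 traces the edges. The cross-section shrinks linearly with z (the slice at the apex is degenerate and omitted).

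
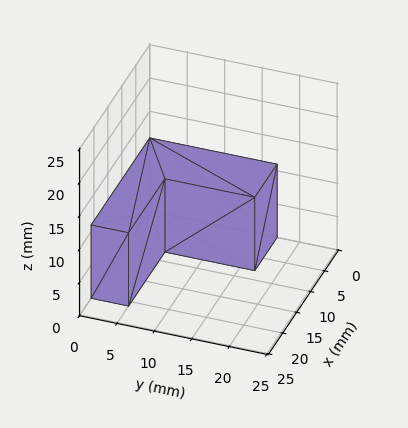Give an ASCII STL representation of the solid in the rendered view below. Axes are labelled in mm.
Reading the render: the shape is an L-shaped prism: outer 21 × 17 mm, arm thicknesses ≈ 5 mm (horizontal) and 8 mm (vertical), extruded 11 mm in z (dimensions read to the nearest mm from the axis ticks). For the STL, each face is triangulated and given an outward normal.

solid part
  facet normal 0.0000 0.0000 -1.0000
    outer loop
      vertex 21.00 5.00 0.00
      vertex 21.00 0.00 0.00
      vertex 0.00 0.00 0.00
    endloop
  endfacet
  facet normal 0.0000 0.0000 -1.0000
    outer loop
      vertex 8.00 5.00 0.00
      vertex 21.00 5.00 0.00
      vertex 0.00 0.00 0.00
    endloop
  endfacet
  facet normal 0.0000 0.0000 -1.0000
    outer loop
      vertex 8.00 17.00 0.00
      vertex 8.00 5.00 0.00
      vertex 0.00 0.00 0.00
    endloop
  endfacet
  facet normal 0.0000 0.0000 -1.0000
    outer loop
      vertex 0.00 17.00 0.00
      vertex 8.00 17.00 0.00
      vertex 0.00 0.00 0.00
    endloop
  endfacet
  facet normal 0.0000 0.0000 1.0000
    outer loop
      vertex 0.00 0.00 11.00
      vertex 21.00 0.00 11.00
      vertex 21.00 5.00 11.00
    endloop
  endfacet
  facet normal 0.0000 0.0000 1.0000
    outer loop
      vertex 0.00 0.00 11.00
      vertex 21.00 5.00 11.00
      vertex 8.00 5.00 11.00
    endloop
  endfacet
  facet normal 0.0000 0.0000 1.0000
    outer loop
      vertex 0.00 0.00 11.00
      vertex 8.00 5.00 11.00
      vertex 8.00 17.00 11.00
    endloop
  endfacet
  facet normal 0.0000 0.0000 1.0000
    outer loop
      vertex 0.00 0.00 11.00
      vertex 8.00 17.00 11.00
      vertex 0.00 17.00 11.00
    endloop
  endfacet
  facet normal 0.0000 -1.0000 0.0000
    outer loop
      vertex 0.00 0.00 0.00
      vertex 21.00 0.00 0.00
      vertex 21.00 0.00 11.00
    endloop
  endfacet
  facet normal 0.0000 -1.0000 0.0000
    outer loop
      vertex 0.00 0.00 0.00
      vertex 21.00 0.00 11.00
      vertex 0.00 0.00 11.00
    endloop
  endfacet
  facet normal 1.0000 0.0000 0.0000
    outer loop
      vertex 21.00 0.00 0.00
      vertex 21.00 5.00 0.00
      vertex 21.00 5.00 11.00
    endloop
  endfacet
  facet normal 1.0000 0.0000 0.0000
    outer loop
      vertex 21.00 0.00 0.00
      vertex 21.00 5.00 11.00
      vertex 21.00 0.00 11.00
    endloop
  endfacet
  facet normal 0.0000 1.0000 0.0000
    outer loop
      vertex 21.00 5.00 0.00
      vertex 8.00 5.00 0.00
      vertex 8.00 5.00 11.00
    endloop
  endfacet
  facet normal 0.0000 1.0000 0.0000
    outer loop
      vertex 21.00 5.00 0.00
      vertex 8.00 5.00 11.00
      vertex 21.00 5.00 11.00
    endloop
  endfacet
  facet normal 1.0000 0.0000 0.0000
    outer loop
      vertex 8.00 5.00 0.00
      vertex 8.00 17.00 0.00
      vertex 8.00 17.00 11.00
    endloop
  endfacet
  facet normal 1.0000 0.0000 0.0000
    outer loop
      vertex 8.00 5.00 0.00
      vertex 8.00 17.00 11.00
      vertex 8.00 5.00 11.00
    endloop
  endfacet
  facet normal 0.0000 1.0000 0.0000
    outer loop
      vertex 8.00 17.00 0.00
      vertex 0.00 17.00 0.00
      vertex 0.00 17.00 11.00
    endloop
  endfacet
  facet normal 0.0000 1.0000 0.0000
    outer loop
      vertex 8.00 17.00 0.00
      vertex 0.00 17.00 11.00
      vertex 8.00 17.00 11.00
    endloop
  endfacet
  facet normal -1.0000 0.0000 0.0000
    outer loop
      vertex 0.00 17.00 0.00
      vertex 0.00 0.00 0.00
      vertex 0.00 0.00 11.00
    endloop
  endfacet
  facet normal -1.0000 0.0000 0.0000
    outer loop
      vertex 0.00 17.00 0.00
      vertex 0.00 0.00 11.00
      vertex 0.00 17.00 11.00
    endloop
  endfacet
endsolid part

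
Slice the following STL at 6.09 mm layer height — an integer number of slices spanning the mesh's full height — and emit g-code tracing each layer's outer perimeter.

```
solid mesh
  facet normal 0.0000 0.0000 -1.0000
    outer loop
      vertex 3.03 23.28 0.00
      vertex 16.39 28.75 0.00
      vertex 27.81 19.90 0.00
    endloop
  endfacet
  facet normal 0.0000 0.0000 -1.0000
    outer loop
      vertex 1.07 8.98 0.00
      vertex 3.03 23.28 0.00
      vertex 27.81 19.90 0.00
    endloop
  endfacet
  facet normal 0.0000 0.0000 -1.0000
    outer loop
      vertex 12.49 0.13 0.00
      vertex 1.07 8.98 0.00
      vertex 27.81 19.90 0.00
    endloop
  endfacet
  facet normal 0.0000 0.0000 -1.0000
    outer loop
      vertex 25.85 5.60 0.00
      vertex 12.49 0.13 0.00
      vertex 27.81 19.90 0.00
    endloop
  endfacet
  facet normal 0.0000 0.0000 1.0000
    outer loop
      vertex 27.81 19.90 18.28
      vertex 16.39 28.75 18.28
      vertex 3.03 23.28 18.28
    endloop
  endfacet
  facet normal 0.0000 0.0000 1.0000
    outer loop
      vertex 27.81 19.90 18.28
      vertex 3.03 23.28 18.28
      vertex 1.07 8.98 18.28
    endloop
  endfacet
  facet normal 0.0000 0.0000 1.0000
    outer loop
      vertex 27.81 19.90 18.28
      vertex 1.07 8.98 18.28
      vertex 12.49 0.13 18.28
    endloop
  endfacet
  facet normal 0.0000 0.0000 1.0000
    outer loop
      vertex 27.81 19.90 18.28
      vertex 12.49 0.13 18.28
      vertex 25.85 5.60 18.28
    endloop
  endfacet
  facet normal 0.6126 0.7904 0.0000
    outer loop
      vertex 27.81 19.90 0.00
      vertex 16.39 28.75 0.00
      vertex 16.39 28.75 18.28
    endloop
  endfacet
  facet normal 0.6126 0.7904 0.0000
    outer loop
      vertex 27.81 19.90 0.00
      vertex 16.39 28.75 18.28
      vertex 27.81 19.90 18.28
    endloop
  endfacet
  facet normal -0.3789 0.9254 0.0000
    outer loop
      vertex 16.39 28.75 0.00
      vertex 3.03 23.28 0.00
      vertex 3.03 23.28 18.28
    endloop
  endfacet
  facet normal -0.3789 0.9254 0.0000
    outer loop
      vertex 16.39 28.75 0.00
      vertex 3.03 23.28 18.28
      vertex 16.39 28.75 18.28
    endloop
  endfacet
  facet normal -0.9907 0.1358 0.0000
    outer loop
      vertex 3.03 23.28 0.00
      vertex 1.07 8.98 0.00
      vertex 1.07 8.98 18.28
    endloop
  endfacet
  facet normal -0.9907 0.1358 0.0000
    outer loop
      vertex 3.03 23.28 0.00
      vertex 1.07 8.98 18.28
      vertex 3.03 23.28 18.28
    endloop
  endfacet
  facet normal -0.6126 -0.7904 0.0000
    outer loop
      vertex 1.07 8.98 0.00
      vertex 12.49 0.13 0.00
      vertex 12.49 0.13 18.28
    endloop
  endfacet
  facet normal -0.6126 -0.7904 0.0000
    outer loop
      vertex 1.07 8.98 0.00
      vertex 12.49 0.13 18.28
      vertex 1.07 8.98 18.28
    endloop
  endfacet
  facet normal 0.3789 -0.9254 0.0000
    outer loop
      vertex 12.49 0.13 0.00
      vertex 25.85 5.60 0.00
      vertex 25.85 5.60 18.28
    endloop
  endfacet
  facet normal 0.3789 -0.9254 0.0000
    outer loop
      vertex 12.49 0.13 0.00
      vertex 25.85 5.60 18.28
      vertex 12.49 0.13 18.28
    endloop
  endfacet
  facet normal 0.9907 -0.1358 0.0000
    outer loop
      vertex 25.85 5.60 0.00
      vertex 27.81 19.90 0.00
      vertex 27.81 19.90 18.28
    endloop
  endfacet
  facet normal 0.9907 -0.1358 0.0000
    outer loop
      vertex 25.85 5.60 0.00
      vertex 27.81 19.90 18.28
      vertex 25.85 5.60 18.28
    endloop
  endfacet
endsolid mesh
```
; perimeter-only toolpath
G21 ; units = mm
G90 ; absolute positioning
G28 ; home
; layer 1
G0 Z6.09
G0 X27.81 Y19.90
G1 X16.39 Y28.75
G1 X3.03 Y23.28
G1 X1.07 Y8.98
G1 X12.49 Y0.13
G1 X25.85 Y5.60
G1 X27.81 Y19.90
; layer 2
G0 Z12.19
G0 X27.81 Y19.90
G1 X16.39 Y28.75
G1 X3.03 Y23.28
G1 X1.07 Y8.98
G1 X12.49 Y0.13
G1 X25.85 Y5.60
G1 X27.81 Y19.90
; layer 3
G0 Z18.28
G0 X27.81 Y19.90
G1 X16.39 Y28.75
G1 X3.03 Y23.28
G1 X1.07 Y8.98
G1 X12.49 Y0.13
G1 X25.85 Y5.60
G1 X27.81 Y19.90
M2 ; end

The solid is a regular 6-sided prism (a cylinder approximated with 6 flat sides), circumscribed radius ≈ 14.4 mm, height ≈ 18.3 mm. Slicing at Δz = 6.09 mm — 3 equal slices spanning the solid's height, so layer i sits at z = i·h/3 — gives 3 non-empty perimeters. Each is a 6-segment closed polygon; G0 lifts to the layer z and rapids to the start vertex, then G1 traces the edges.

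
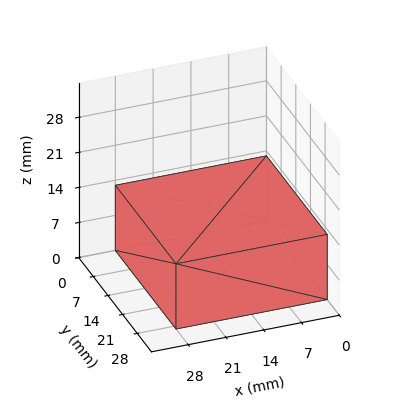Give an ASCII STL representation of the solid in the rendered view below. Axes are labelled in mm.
Reading the render: the shape is a rectangular box, roughly 28 × 29 mm footprint and 13 mm tall (dimensions read to the nearest mm from the axis ticks). For the STL, each face is triangulated and given an outward normal.

solid part
  facet normal 0.0000 0.0000 -1.0000
    outer loop
      vertex 28.000 29.000 0.000
      vertex 28.000 0.000 0.000
      vertex 0.000 0.000 0.000
    endloop
  endfacet
  facet normal 0.0000 0.0000 -1.0000
    outer loop
      vertex 0.000 29.000 0.000
      vertex 28.000 29.000 0.000
      vertex 0.000 0.000 0.000
    endloop
  endfacet
  facet normal 0.0000 0.0000 1.0000
    outer loop
      vertex 0.000 0.000 13.000
      vertex 28.000 0.000 13.000
      vertex 28.000 29.000 13.000
    endloop
  endfacet
  facet normal 0.0000 0.0000 1.0000
    outer loop
      vertex 0.000 0.000 13.000
      vertex 28.000 29.000 13.000
      vertex 0.000 29.000 13.000
    endloop
  endfacet
  facet normal 0.0000 -1.0000 0.0000
    outer loop
      vertex 0.000 0.000 0.000
      vertex 28.000 0.000 0.000
      vertex 28.000 0.000 13.000
    endloop
  endfacet
  facet normal 0.0000 -1.0000 0.0000
    outer loop
      vertex 0.000 0.000 0.000
      vertex 28.000 0.000 13.000
      vertex 0.000 0.000 13.000
    endloop
  endfacet
  facet normal 0.0000 1.0000 0.0000
    outer loop
      vertex 28.000 29.000 13.000
      vertex 28.000 29.000 0.000
      vertex 0.000 29.000 0.000
    endloop
  endfacet
  facet normal 0.0000 1.0000 0.0000
    outer loop
      vertex 0.000 29.000 13.000
      vertex 28.000 29.000 13.000
      vertex 0.000 29.000 0.000
    endloop
  endfacet
  facet normal -1.0000 0.0000 0.0000
    outer loop
      vertex 0.000 29.000 13.000
      vertex 0.000 29.000 0.000
      vertex 0.000 0.000 0.000
    endloop
  endfacet
  facet normal -1.0000 0.0000 0.0000
    outer loop
      vertex 0.000 0.000 13.000
      vertex 0.000 29.000 13.000
      vertex 0.000 0.000 0.000
    endloop
  endfacet
  facet normal 1.0000 0.0000 0.0000
    outer loop
      vertex 28.000 0.000 0.000
      vertex 28.000 29.000 0.000
      vertex 28.000 29.000 13.000
    endloop
  endfacet
  facet normal 1.0000 0.0000 0.0000
    outer loop
      vertex 28.000 0.000 0.000
      vertex 28.000 29.000 13.000
      vertex 28.000 0.000 13.000
    endloop
  endfacet
endsolid part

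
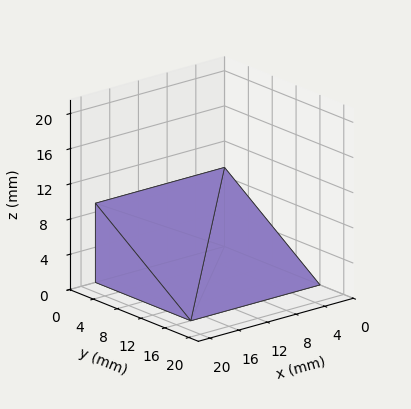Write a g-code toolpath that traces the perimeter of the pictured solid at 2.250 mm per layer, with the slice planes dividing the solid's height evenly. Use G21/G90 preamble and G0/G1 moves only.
Reading the render: the shape is a wedge (ramp): 18 × 16 mm base, rising to 9 mm along the y=0 edge and sloping linearly to z=0 at y=16 (dimensions read to the nearest mm from the axis ticks). For the g-code, the solid's height is divided into equal slices at the stated Δz and each level perimeter traced with G1 moves after a G0 lift.

; perimeter-only toolpath
G21 ; units = mm
G90 ; absolute positioning
G28 ; home
; layer 1
G0 Z2.250
G0 X0.000 Y0.000
G1 X18.000 Y0.000
G1 X18.000 Y12.000
G1 X0.000 Y12.000
G1 X0.000 Y0.000
; layer 2
G0 Z4.500
G0 X0.000 Y0.000
G1 X18.000 Y0.000
G1 X18.000 Y8.000
G1 X0.000 Y8.000
G1 X0.000 Y0.000
; layer 3
G0 Z6.750
G0 X0.000 Y0.000
G1 X18.000 Y0.000
G1 X18.000 Y4.000
G1 X0.000 Y4.000
G1 X0.000 Y0.000
M2 ; end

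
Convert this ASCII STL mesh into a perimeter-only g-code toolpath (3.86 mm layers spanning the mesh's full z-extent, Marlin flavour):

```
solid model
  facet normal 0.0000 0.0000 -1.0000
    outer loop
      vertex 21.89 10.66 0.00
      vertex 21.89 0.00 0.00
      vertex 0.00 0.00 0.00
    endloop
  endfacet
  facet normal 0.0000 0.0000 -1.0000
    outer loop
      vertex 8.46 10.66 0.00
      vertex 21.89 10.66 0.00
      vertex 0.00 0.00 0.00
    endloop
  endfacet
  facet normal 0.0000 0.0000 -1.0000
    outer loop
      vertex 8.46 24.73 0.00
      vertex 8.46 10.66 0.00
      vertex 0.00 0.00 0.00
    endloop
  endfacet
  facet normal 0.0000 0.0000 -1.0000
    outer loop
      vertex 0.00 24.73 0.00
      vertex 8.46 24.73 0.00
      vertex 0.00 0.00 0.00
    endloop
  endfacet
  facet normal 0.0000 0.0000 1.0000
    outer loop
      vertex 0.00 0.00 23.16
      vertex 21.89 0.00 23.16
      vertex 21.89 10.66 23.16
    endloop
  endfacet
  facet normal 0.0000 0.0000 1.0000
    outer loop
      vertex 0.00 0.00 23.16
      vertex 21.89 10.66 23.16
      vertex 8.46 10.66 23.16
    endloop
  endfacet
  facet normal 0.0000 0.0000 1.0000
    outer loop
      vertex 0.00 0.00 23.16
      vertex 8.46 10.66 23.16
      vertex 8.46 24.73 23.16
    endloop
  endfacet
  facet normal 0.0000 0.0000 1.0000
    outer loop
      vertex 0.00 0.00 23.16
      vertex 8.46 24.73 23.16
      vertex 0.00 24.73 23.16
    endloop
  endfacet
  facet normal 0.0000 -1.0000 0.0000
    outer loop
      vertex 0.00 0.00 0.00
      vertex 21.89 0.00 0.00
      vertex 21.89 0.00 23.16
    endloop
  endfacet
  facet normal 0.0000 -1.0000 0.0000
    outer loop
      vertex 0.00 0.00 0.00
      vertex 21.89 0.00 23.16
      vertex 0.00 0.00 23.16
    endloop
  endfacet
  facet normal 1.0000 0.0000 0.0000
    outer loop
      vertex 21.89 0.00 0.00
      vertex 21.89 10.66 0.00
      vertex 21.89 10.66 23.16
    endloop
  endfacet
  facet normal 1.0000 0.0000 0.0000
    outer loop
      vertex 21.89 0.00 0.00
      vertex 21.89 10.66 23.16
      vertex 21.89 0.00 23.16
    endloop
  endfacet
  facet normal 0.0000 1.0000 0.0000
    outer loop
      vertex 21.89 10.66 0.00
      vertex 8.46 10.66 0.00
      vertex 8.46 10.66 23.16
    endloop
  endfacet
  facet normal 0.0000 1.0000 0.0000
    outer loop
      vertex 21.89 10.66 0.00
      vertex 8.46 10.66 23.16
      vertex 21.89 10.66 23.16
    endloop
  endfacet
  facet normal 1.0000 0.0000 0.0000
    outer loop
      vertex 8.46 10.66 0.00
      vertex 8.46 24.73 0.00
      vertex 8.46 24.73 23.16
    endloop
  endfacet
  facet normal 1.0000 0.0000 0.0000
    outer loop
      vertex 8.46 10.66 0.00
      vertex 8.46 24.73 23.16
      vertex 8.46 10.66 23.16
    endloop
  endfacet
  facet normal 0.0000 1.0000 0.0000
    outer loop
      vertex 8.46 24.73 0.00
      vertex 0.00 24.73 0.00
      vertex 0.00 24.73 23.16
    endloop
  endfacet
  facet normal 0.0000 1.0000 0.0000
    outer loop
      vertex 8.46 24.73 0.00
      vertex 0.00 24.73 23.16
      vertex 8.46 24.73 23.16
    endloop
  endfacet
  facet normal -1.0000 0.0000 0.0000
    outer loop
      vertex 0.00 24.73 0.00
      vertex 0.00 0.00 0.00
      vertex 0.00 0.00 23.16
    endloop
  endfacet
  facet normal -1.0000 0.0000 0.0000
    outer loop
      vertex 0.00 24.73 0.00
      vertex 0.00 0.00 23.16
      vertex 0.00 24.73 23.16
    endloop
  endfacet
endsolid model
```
; perimeter-only toolpath
G21 ; units = mm
G90 ; absolute positioning
G28 ; home
; layer 1
G0 Z3.86
G0 X0.00 Y0.00
G1 X21.89 Y0.00
G1 X21.89 Y10.66
G1 X8.46 Y10.66
G1 X8.46 Y24.73
G1 X0.00 Y24.73
G1 X0.00 Y0.00
; layer 2
G0 Z7.72
G0 X0.00 Y0.00
G1 X21.89 Y0.00
G1 X21.89 Y10.66
G1 X8.46 Y10.66
G1 X8.46 Y24.73
G1 X0.00 Y24.73
G1 X0.00 Y0.00
; layer 3
G0 Z11.58
G0 X0.00 Y0.00
G1 X21.89 Y0.00
G1 X21.89 Y10.66
G1 X8.46 Y10.66
G1 X8.46 Y24.73
G1 X0.00 Y24.73
G1 X0.00 Y0.00
; layer 4
G0 Z15.44
G0 X0.00 Y0.00
G1 X21.89 Y0.00
G1 X21.89 Y10.66
G1 X8.46 Y10.66
G1 X8.46 Y24.73
G1 X0.00 Y24.73
G1 X0.00 Y0.00
; layer 5
G0 Z19.30
G0 X0.00 Y0.00
G1 X21.89 Y0.00
G1 X21.89 Y10.66
G1 X8.46 Y10.66
G1 X8.46 Y24.73
G1 X0.00 Y24.73
G1 X0.00 Y0.00
; layer 6
G0 Z23.16
G0 X0.00 Y0.00
G1 X21.89 Y0.00
G1 X21.89 Y10.66
G1 X8.46 Y10.66
G1 X8.46 Y24.73
G1 X0.00 Y24.73
G1 X0.00 Y0.00
M2 ; end

The solid is an L-shaped prism: outer 21.9 × 24.7 mm, arm thicknesses ≈ 10.7 mm (horizontal) and 8.46 mm (vertical), extruded 23.2 mm in z. Slicing at Δz = 3.86 mm — 6 equal slices spanning the solid's height, so layer i sits at z = i·h/6 — gives 6 non-empty perimeters. Each is a 6-segment closed polygon; G0 lifts to the layer z and rapids to the start vertex, then G1 traces the edges.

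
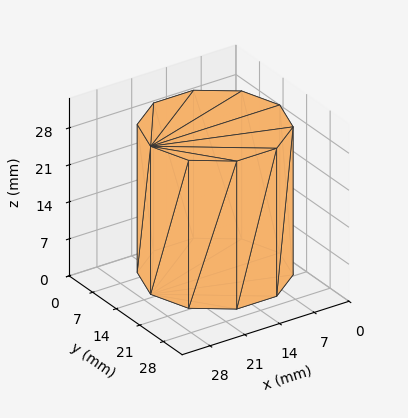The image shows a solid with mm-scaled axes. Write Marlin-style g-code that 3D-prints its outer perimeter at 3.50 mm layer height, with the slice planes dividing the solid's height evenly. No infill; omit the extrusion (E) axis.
Reading the render: the shape is a regular 10-sided prism (a cylinder approximated with 10 flat sides), circumscribed radius ≈ 13 mm, height ≈ 28 mm (dimensions read to the nearest mm from the axis ticks). For the g-code, the solid's height is divided into equal slices at the stated Δz and each level perimeter traced with G1 moves after a G0 lift.

; perimeter-only toolpath
G21 ; units = mm
G90 ; absolute positioning
G28 ; home
; layer 1
G0 Z3.50
G0 X26.00 Y13.00
G1 X23.52 Y20.64
G1 X17.02 Y25.36
G1 X8.98 Y25.36
G1 X2.48 Y20.64
G1 X0.00 Y13.00
G1 X2.48 Y5.36
G1 X8.98 Y0.64
G1 X17.02 Y0.64
G1 X23.52 Y5.36
G1 X26.00 Y13.00
; layer 2
G0 Z7.00
G0 X26.00 Y13.00
G1 X23.52 Y20.64
G1 X17.02 Y25.36
G1 X8.98 Y25.36
G1 X2.48 Y20.64
G1 X0.00 Y13.00
G1 X2.48 Y5.36
G1 X8.98 Y0.64
G1 X17.02 Y0.64
G1 X23.52 Y5.36
G1 X26.00 Y13.00
; layer 3
G0 Z10.50
G0 X26.00 Y13.00
G1 X23.52 Y20.64
G1 X17.02 Y25.36
G1 X8.98 Y25.36
G1 X2.48 Y20.64
G1 X0.00 Y13.00
G1 X2.48 Y5.36
G1 X8.98 Y0.64
G1 X17.02 Y0.64
G1 X23.52 Y5.36
G1 X26.00 Y13.00
; layer 4
G0 Z14.00
G0 X26.00 Y13.00
G1 X23.52 Y20.64
G1 X17.02 Y25.36
G1 X8.98 Y25.36
G1 X2.48 Y20.64
G1 X0.00 Y13.00
G1 X2.48 Y5.36
G1 X8.98 Y0.64
G1 X17.02 Y0.64
G1 X23.52 Y5.36
G1 X26.00 Y13.00
; layer 5
G0 Z17.50
G0 X26.00 Y13.00
G1 X23.52 Y20.64
G1 X17.02 Y25.36
G1 X8.98 Y25.36
G1 X2.48 Y20.64
G1 X0.00 Y13.00
G1 X2.48 Y5.36
G1 X8.98 Y0.64
G1 X17.02 Y0.64
G1 X23.52 Y5.36
G1 X26.00 Y13.00
; layer 6
G0 Z21.00
G0 X26.00 Y13.00
G1 X23.52 Y20.64
G1 X17.02 Y25.36
G1 X8.98 Y25.36
G1 X2.48 Y20.64
G1 X0.00 Y13.00
G1 X2.48 Y5.36
G1 X8.98 Y0.64
G1 X17.02 Y0.64
G1 X23.52 Y5.36
G1 X26.00 Y13.00
; layer 7
G0 Z24.50
G0 X26.00 Y13.00
G1 X23.52 Y20.64
G1 X17.02 Y25.36
G1 X8.98 Y25.36
G1 X2.48 Y20.64
G1 X0.00 Y13.00
G1 X2.48 Y5.36
G1 X8.98 Y0.64
G1 X17.02 Y0.64
G1 X23.52 Y5.36
G1 X26.00 Y13.00
; layer 8
G0 Z28.00
G0 X26.00 Y13.00
G1 X23.52 Y20.64
G1 X17.02 Y25.36
G1 X8.98 Y25.36
G1 X2.48 Y20.64
G1 X0.00 Y13.00
G1 X2.48 Y5.36
G1 X8.98 Y0.64
G1 X17.02 Y0.64
G1 X23.52 Y5.36
G1 X26.00 Y13.00
M2 ; end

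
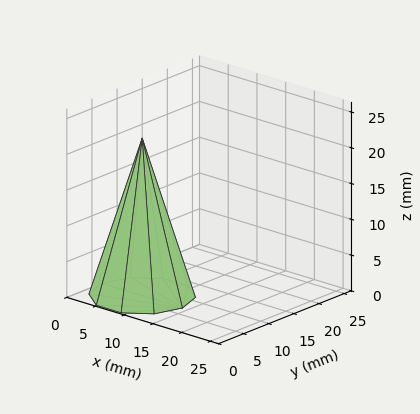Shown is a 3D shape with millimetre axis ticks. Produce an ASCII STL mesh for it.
Reading the render: the shape is a regular 10-sided pyramid, base circumscribed radius ≈ 7 mm, apex at z ≈ 22 mm (dimensions read to the nearest mm from the axis ticks). For the STL, each face is triangulated and given an outward normal.

solid part
  facet normal 0.0000 0.0000 -1.0000
    outer loop
      vertex 9.163 13.657 0.000
      vertex 12.663 11.114 0.000
      vertex 14.000 7.000 0.000
    endloop
  endfacet
  facet normal 0.0000 0.0000 -1.0000
    outer loop
      vertex 4.837 13.657 0.000
      vertex 9.163 13.657 0.000
      vertex 14.000 7.000 0.000
    endloop
  endfacet
  facet normal 0.0000 0.0000 -1.0000
    outer loop
      vertex 1.337 11.114 0.000
      vertex 4.837 13.657 0.000
      vertex 14.000 7.000 0.000
    endloop
  endfacet
  facet normal 0.0000 0.0000 -1.0000
    outer loop
      vertex 0.000 7.000 0.000
      vertex 1.337 11.114 0.000
      vertex 14.000 7.000 0.000
    endloop
  endfacet
  facet normal 0.0000 0.0000 -1.0000
    outer loop
      vertex 1.337 2.886 0.000
      vertex 0.000 7.000 0.000
      vertex 14.000 7.000 0.000
    endloop
  endfacet
  facet normal 0.0000 0.0000 -1.0000
    outer loop
      vertex 4.837 0.343 0.000
      vertex 1.337 2.886 0.000
      vertex 14.000 7.000 0.000
    endloop
  endfacet
  facet normal 0.0000 0.0000 -1.0000
    outer loop
      vertex 9.163 0.343 0.000
      vertex 4.837 0.343 0.000
      vertex 14.000 7.000 0.000
    endloop
  endfacet
  facet normal 0.0000 0.0000 -1.0000
    outer loop
      vertex 12.663 2.886 0.000
      vertex 9.163 0.343 0.000
      vertex 14.000 7.000 0.000
    endloop
  endfacet
  facet normal 0.9103 0.2958 0.2896
    outer loop
      vertex 14.000 7.000 0.000
      vertex 12.663 11.114 0.000
      vertex 7.000 7.000 22.000
    endloop
  endfacet
  facet normal 0.5626 0.7743 0.2896
    outer loop
      vertex 12.663 11.114 0.000
      vertex 9.163 13.657 0.000
      vertex 7.000 7.000 22.000
    endloop
  endfacet
  facet normal 0.0000 0.9571 0.2896
    outer loop
      vertex 9.163 13.657 0.000
      vertex 4.837 13.657 0.000
      vertex 7.000 7.000 22.000
    endloop
  endfacet
  facet normal -0.5626 0.7743 0.2896
    outer loop
      vertex 4.837 13.657 0.000
      vertex 1.337 11.114 0.000
      vertex 7.000 7.000 22.000
    endloop
  endfacet
  facet normal -0.9103 0.2958 0.2896
    outer loop
      vertex 1.337 11.114 0.000
      vertex 0.000 7.000 0.000
      vertex 7.000 7.000 22.000
    endloop
  endfacet
  facet normal -0.9103 -0.2958 0.2896
    outer loop
      vertex 0.000 7.000 0.000
      vertex 1.337 2.886 0.000
      vertex 7.000 7.000 22.000
    endloop
  endfacet
  facet normal -0.5626 -0.7743 0.2896
    outer loop
      vertex 1.337 2.886 0.000
      vertex 4.837 0.343 0.000
      vertex 7.000 7.000 22.000
    endloop
  endfacet
  facet normal 0.0000 -0.9571 0.2896
    outer loop
      vertex 4.837 0.343 0.000
      vertex 9.163 0.343 0.000
      vertex 7.000 7.000 22.000
    endloop
  endfacet
  facet normal 0.5626 -0.7743 0.2896
    outer loop
      vertex 9.163 0.343 0.000
      vertex 12.663 2.886 0.000
      vertex 7.000 7.000 22.000
    endloop
  endfacet
  facet normal 0.9103 -0.2958 0.2896
    outer loop
      vertex 12.663 2.886 0.000
      vertex 14.000 7.000 0.000
      vertex 7.000 7.000 22.000
    endloop
  endfacet
endsolid part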